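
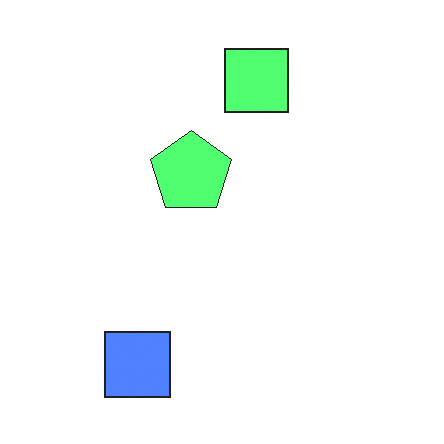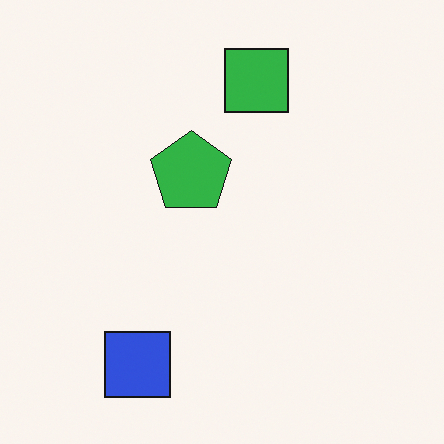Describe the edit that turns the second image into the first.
Brightened a lot.

Every pixel — background and shapes alike — is uniformly brightened.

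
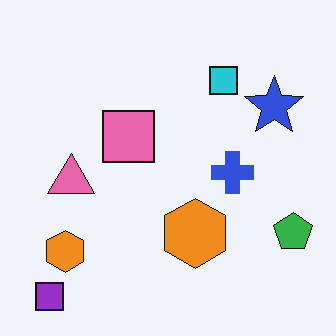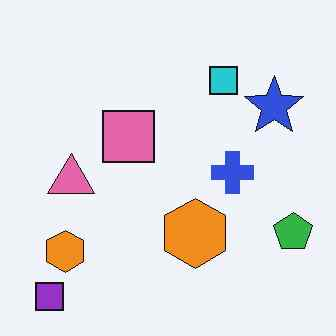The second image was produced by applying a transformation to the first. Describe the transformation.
This is the original image JPEG-compressed with visible artifacts.

Blocky 8×8 compression artifacts appear around shape edges and the flat background shows ringing — characteristic JPEG degradation.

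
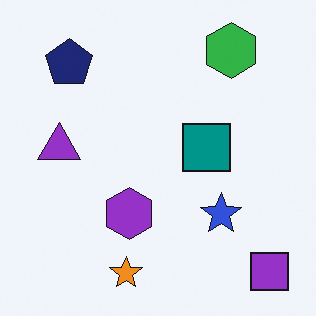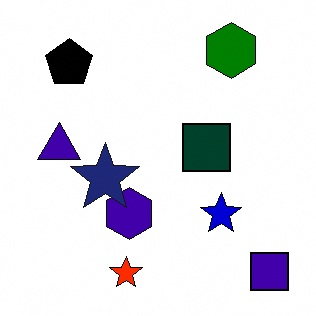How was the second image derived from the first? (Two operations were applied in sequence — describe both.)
The transformation is: given much higher contrast, then overlaid with an additional navy star.

Tones are pushed away from mid-grey across the whole image — a global contrast change. A navy star appears in the second image that is absent from the first.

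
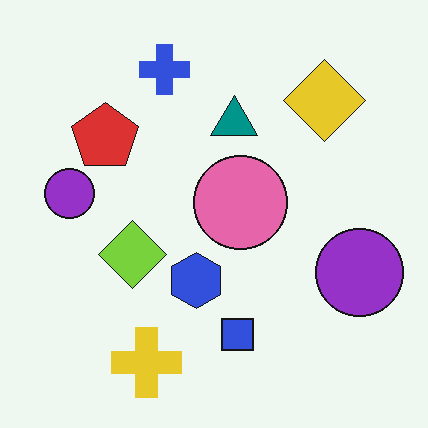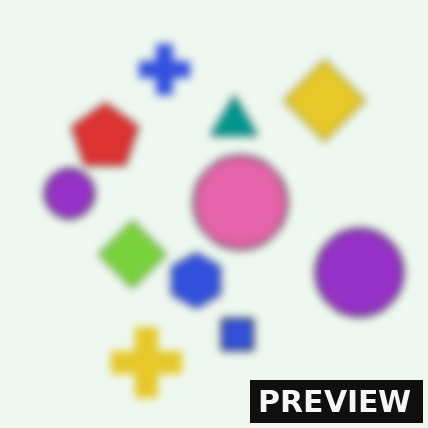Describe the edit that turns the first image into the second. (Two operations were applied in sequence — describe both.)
The image was noticeably gaussian-blurred, then watermarked with the text "PREVIEW" in the lower-right corner.

Shape edges and outlines are uniformly softened across the whole image. A dark label reading "PREVIEW" appears in the lower-right corner.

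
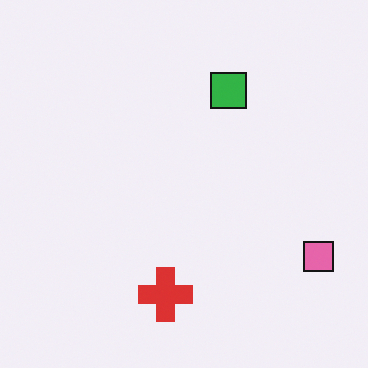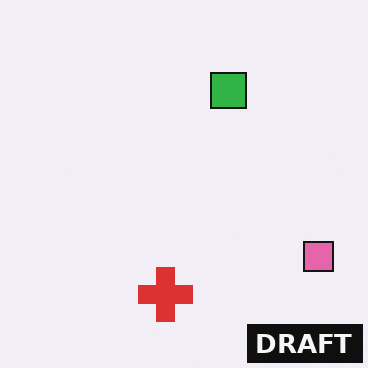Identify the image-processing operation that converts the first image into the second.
This is the original image watermarked with the text "DRAFT" in the lower-right corner.

A dark label reading "DRAFT" appears in the lower-right corner.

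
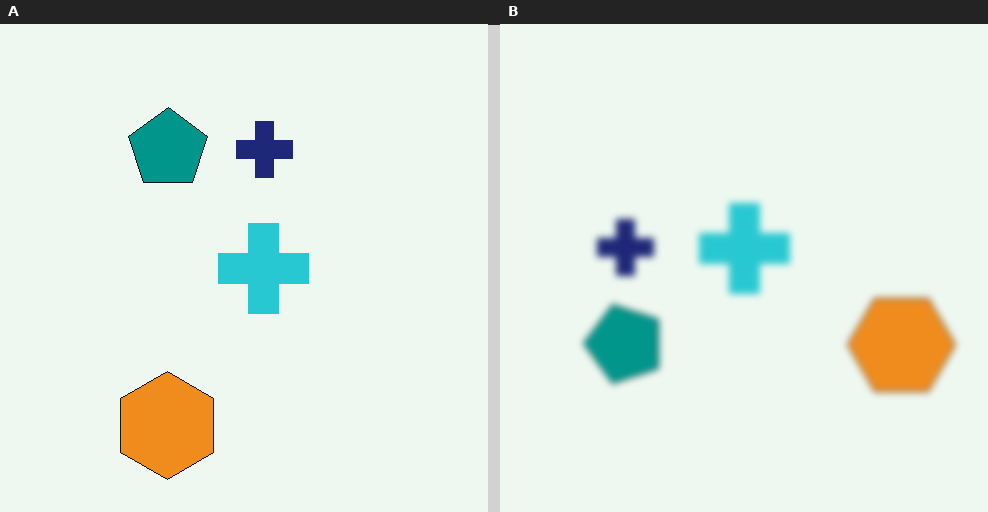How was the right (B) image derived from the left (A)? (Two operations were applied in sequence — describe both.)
Noticeably gaussian-blurred, then rotated 90° counter-clockwise.

Shape edges and outlines are uniformly softened across the whole image. The orange hexagon sits in the bottom of the left (A) image and the right of the right (B) — consistent with a whole-image 90° counter-clockwise rotation.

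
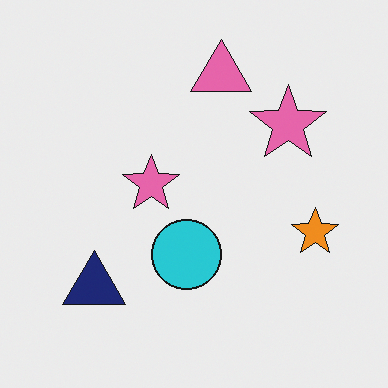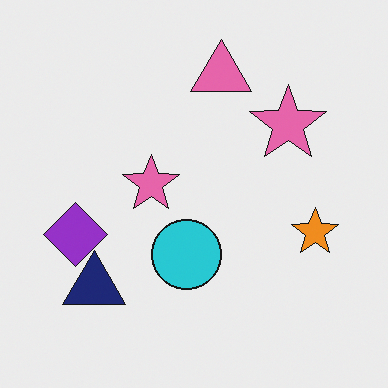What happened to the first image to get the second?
Overlaid with an additional purple diamond.

A purple diamond appears in the second image that is absent from the first.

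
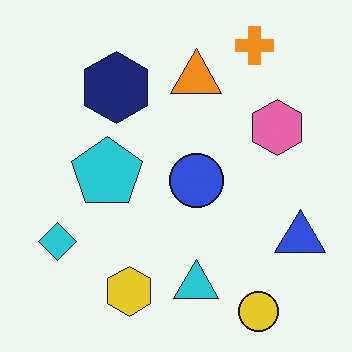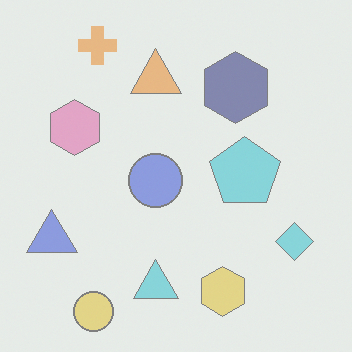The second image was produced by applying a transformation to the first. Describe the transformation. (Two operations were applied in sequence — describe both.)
It was washed out (contrast reduced), then flipped horizontally (left ↔ right).

Tones are pushed toward mid-grey across the whole image — a global contrast change. The blue triangle is in the bottom-right of the first image and the bottom-left of the second — shapes on opposite sides of the vertical midline have swapped in a mirror flip.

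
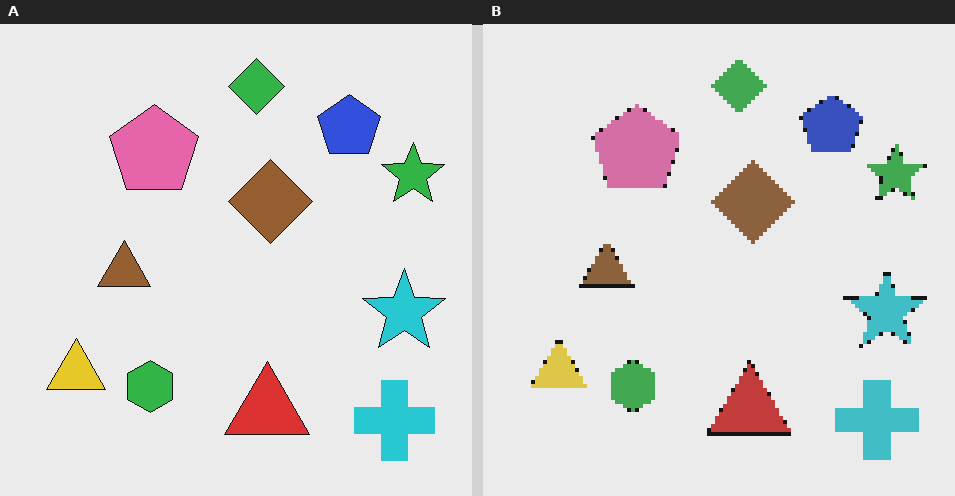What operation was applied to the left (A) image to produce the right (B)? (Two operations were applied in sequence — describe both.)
The transformation is: mildly pixelated, then slightly desaturated.

Shapes are reduced to large square blocks; fine edges and outlines are lost — a downscale-then-upscale (mosaic) effect. All colors are more muted and greyish — a global saturation change.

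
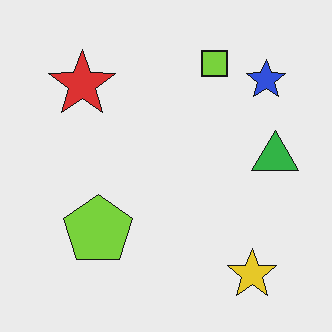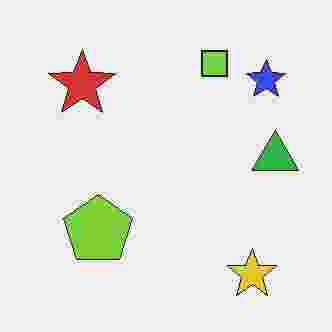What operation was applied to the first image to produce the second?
Heavily JPEG-compressed with obvious blocking artifacts.

Blocky 8×8 compression artifacts appear around shape edges and the flat background shows ringing — characteristic JPEG degradation.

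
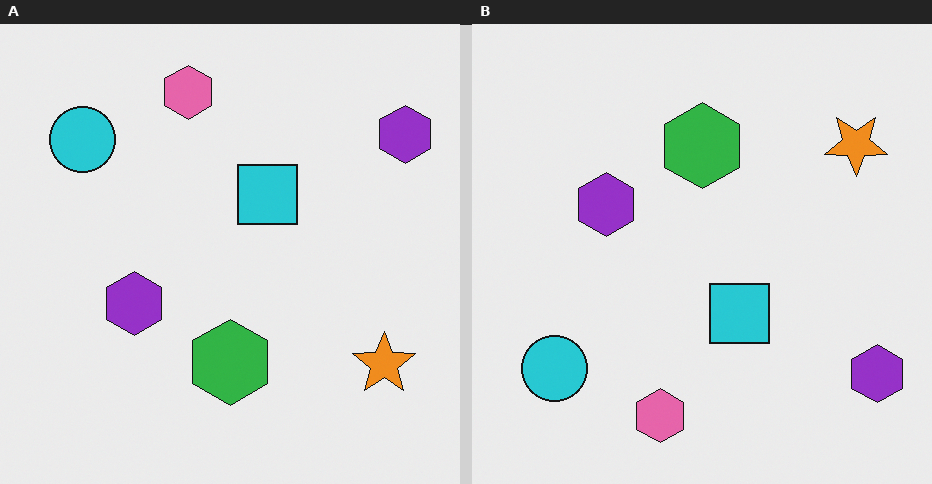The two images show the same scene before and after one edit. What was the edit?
It was flipped vertically (top ↔ bottom).

The pink hexagon is in the top of the left (A) image and the bottom of the right (B) — shapes on opposite sides of the horizontal midline have swapped in a mirror flip.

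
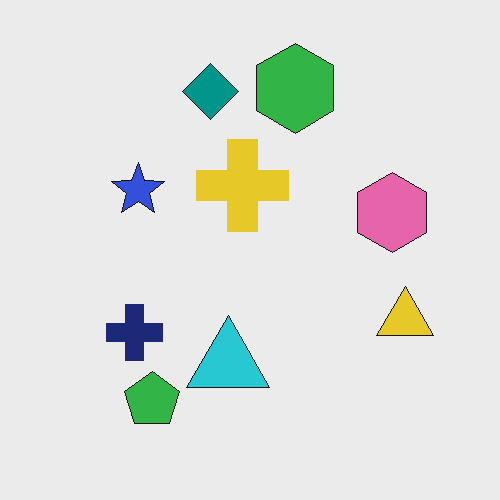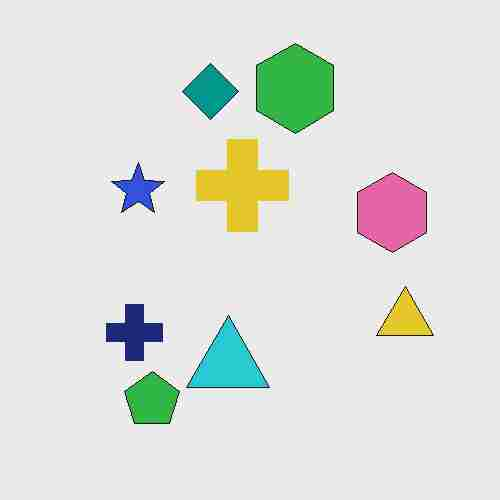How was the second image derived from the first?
This is the original image heavily JPEG-compressed with obvious blocking artifacts.

Blocky 8×8 compression artifacts appear around shape edges and the flat background shows ringing — characteristic JPEG degradation.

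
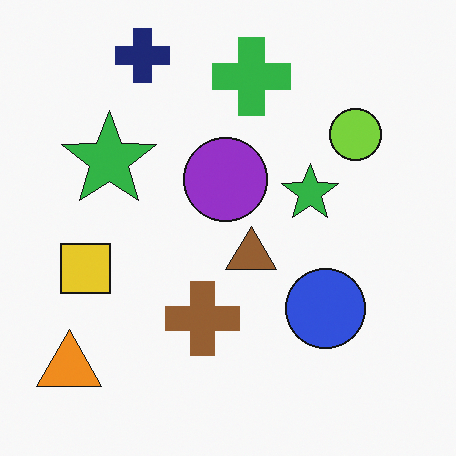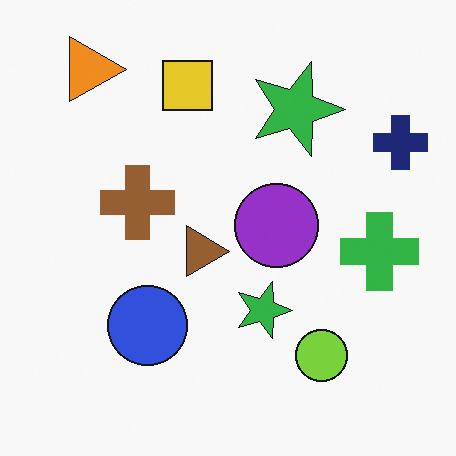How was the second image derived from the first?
The second image is the first rotated 90° clockwise.

The orange triangle sits in the bottom-left of the first image and the top-left of the second — consistent with a whole-image 90° clockwise rotation.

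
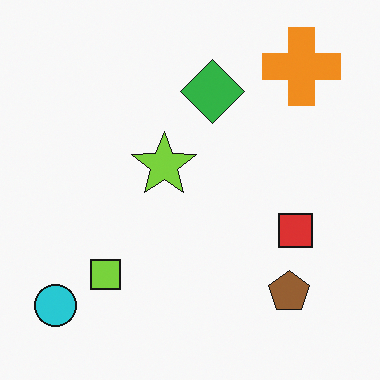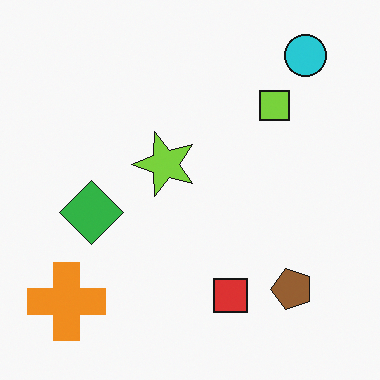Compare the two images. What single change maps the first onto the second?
The transformation is: transposed (reflected across the top-left ↔ bottom-right diagonal).

Shapes have swapped their row and column positions — what was in the top-right is now in the bottom-left — a diagonal reflection.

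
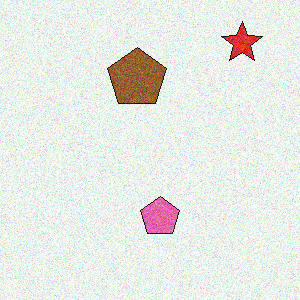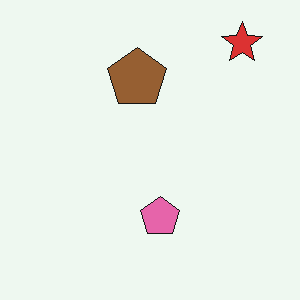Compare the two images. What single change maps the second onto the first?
The first image is the second degraded with visible gaussian noise.

Random speckle covers the whole image, including the flat background.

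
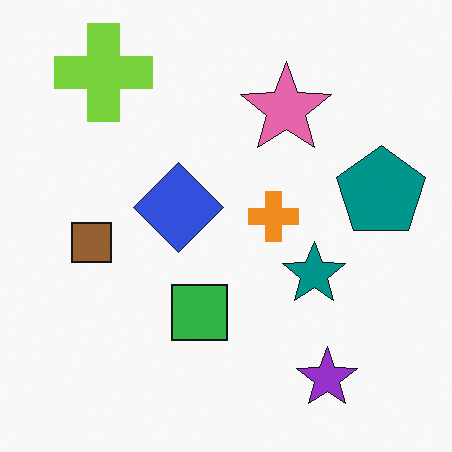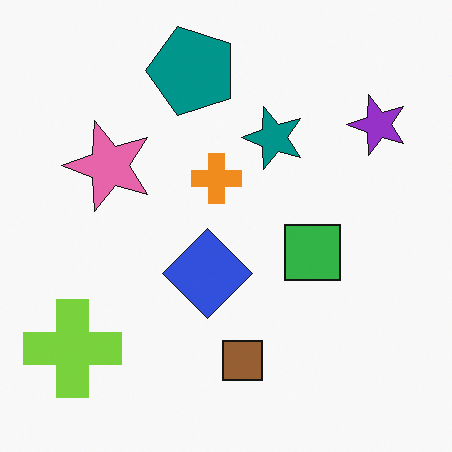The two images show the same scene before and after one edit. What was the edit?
The second image is the first rotated 90° counter-clockwise.

The lime cross sits in the top-left of the first image and the bottom-left of the second — consistent with a whole-image 90° counter-clockwise rotation.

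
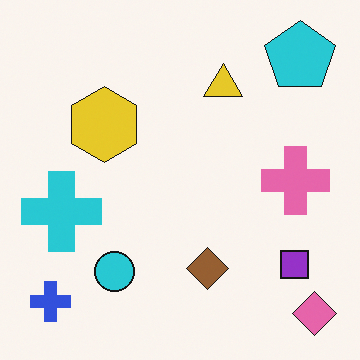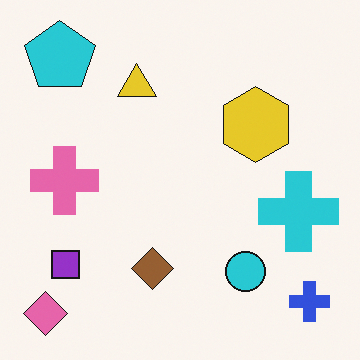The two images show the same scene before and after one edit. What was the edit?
Flipped horizontally (left ↔ right).

The pink diamond is in the bottom-right of the first image and the bottom-left of the second — shapes on opposite sides of the vertical midline have swapped in a mirror flip.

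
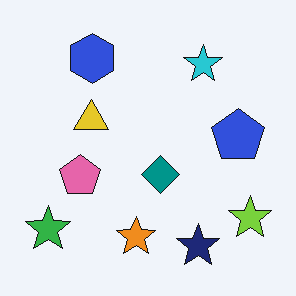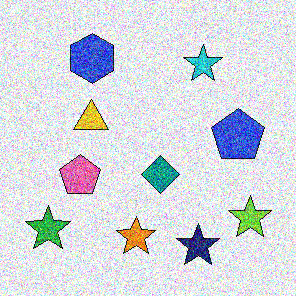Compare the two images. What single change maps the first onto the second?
This is the original image degraded with heavy additive noise.

Random speckle covers the whole image, including the flat background.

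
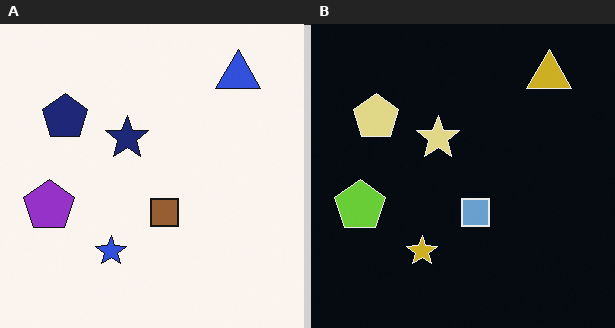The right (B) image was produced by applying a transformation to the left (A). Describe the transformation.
The transformation is: color-inverted (negative).

The light background has become dark and every shape's color is its complement — a photographic negative.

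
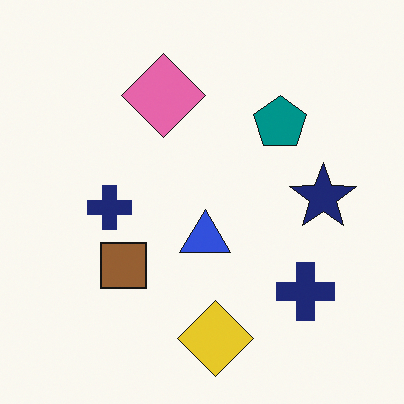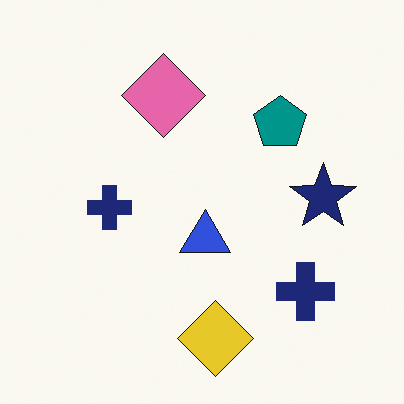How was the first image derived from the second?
Overlaid with an additional brown square.

A brown square appears in the first image that is absent from the second.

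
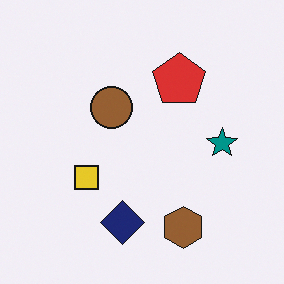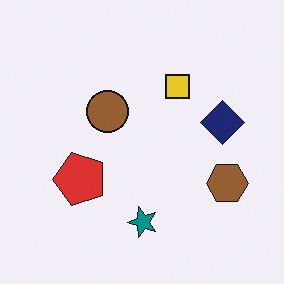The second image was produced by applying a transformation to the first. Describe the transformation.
This is the original image transposed (reflected across the top-left ↔ bottom-right diagonal).

Shapes have swapped their row and column positions — what was in the top-right is now in the bottom-left — a diagonal reflection.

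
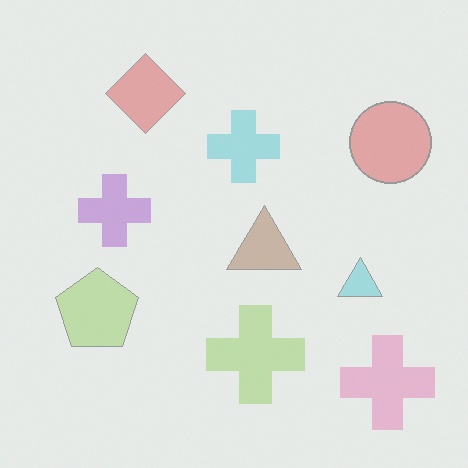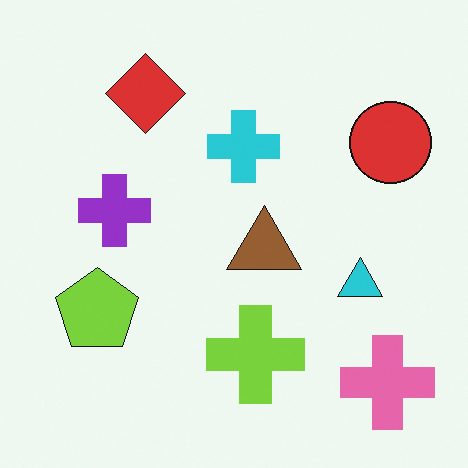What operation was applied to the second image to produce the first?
It was given much lower contrast.

Tones are pushed toward mid-grey across the whole image — a global contrast change.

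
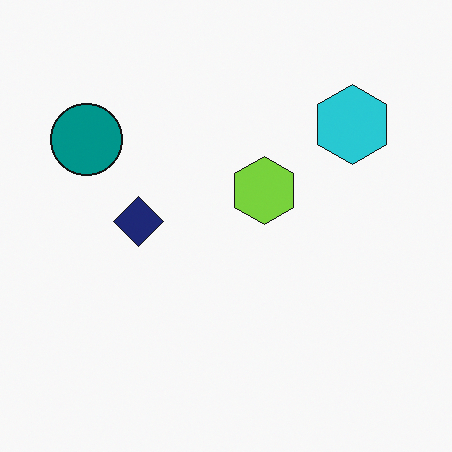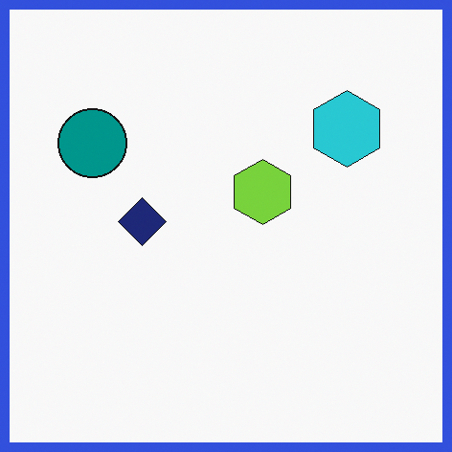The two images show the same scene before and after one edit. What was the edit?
The transformation is: framed with a blue border.

A solid blue frame runs around the edge of the second image, with the content slightly shrunk inside it.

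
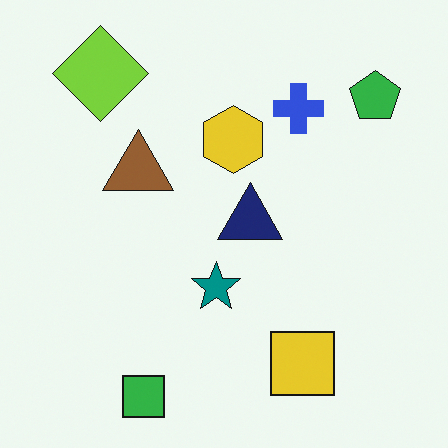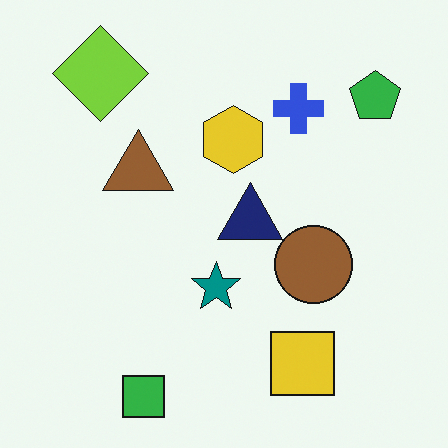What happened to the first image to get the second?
It was overlaid with an additional brown circle.

A brown circle appears in the second image that is absent from the first.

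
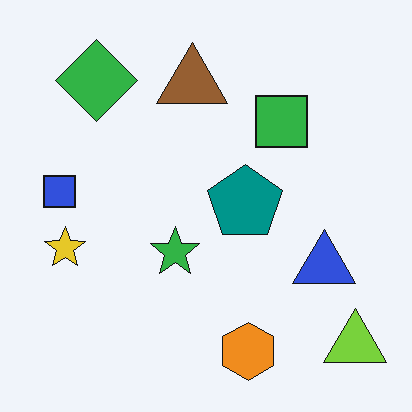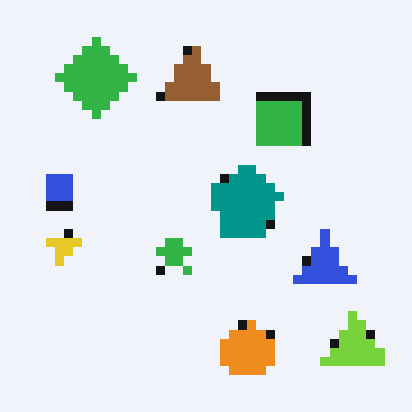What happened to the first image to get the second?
The second image is the first coarsely pixelated.

Shapes are reduced to large square blocks; fine edges and outlines are lost — a downscale-then-upscale (mosaic) effect.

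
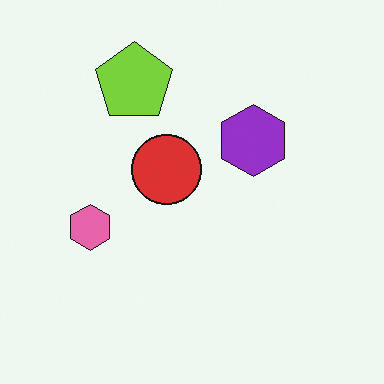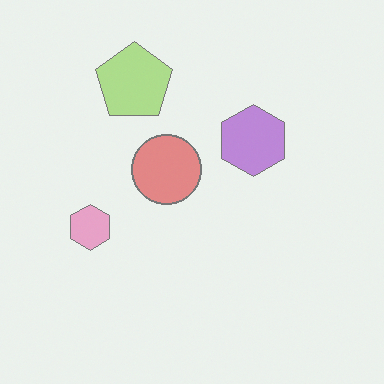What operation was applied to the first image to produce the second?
It was washed out (contrast reduced).

Tones are pushed toward mid-grey across the whole image — a global contrast change.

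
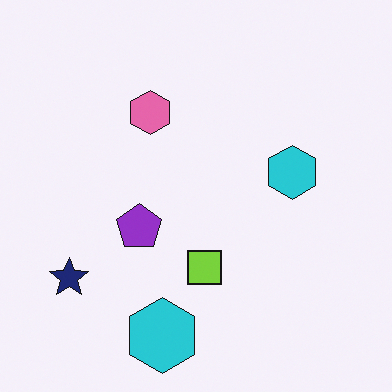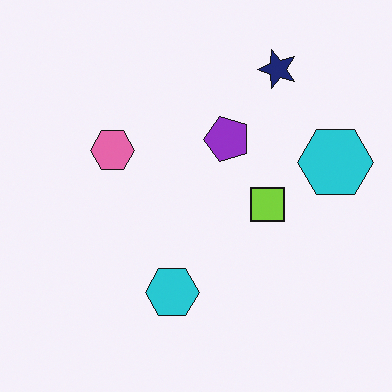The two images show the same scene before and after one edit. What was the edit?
It was transposed (reflected across the top-left ↔ bottom-right diagonal).

Shapes have swapped their row and column positions — what was in the top-right is now in the bottom-left — a diagonal reflection.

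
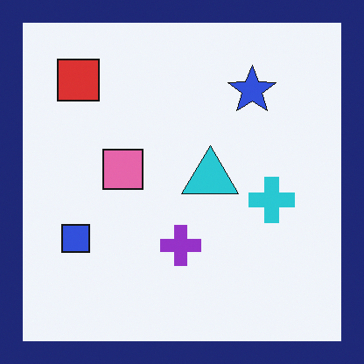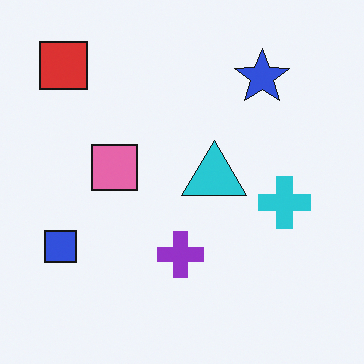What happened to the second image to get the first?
The image was framed with a navy border.

A solid navy frame runs around the edge of the first image, with the content slightly shrunk inside it.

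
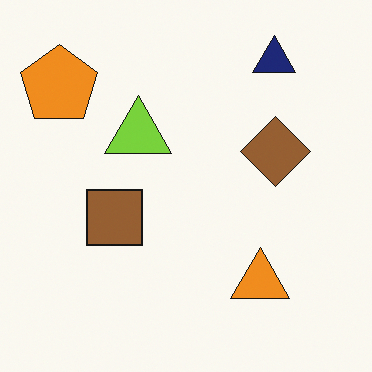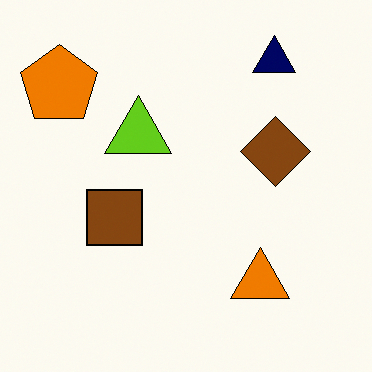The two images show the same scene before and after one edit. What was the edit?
The image was given slightly increased contrast.

Tones are pushed away from mid-grey across the whole image — a global contrast change.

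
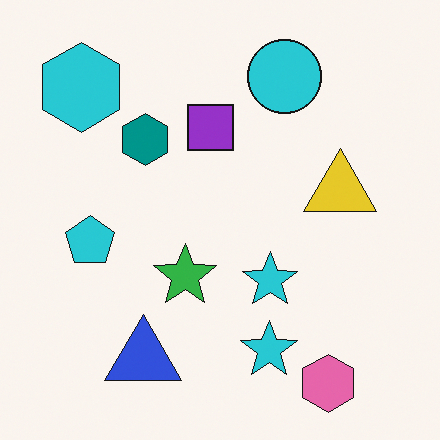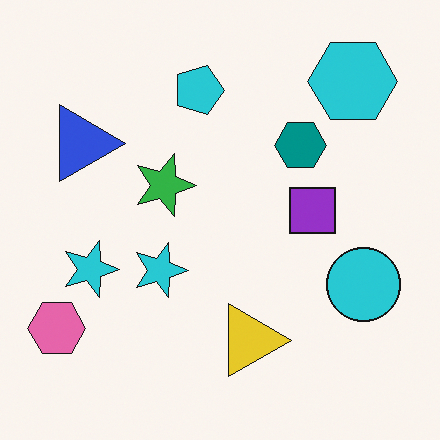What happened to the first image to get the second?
This is the original image rotated 90° clockwise.

The pink hexagon sits in the bottom-right of the first image and the bottom-left of the second — consistent with a whole-image 90° clockwise rotation.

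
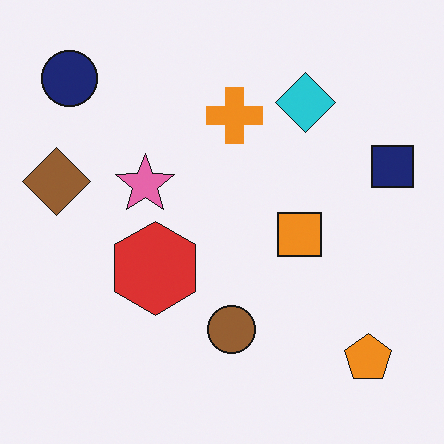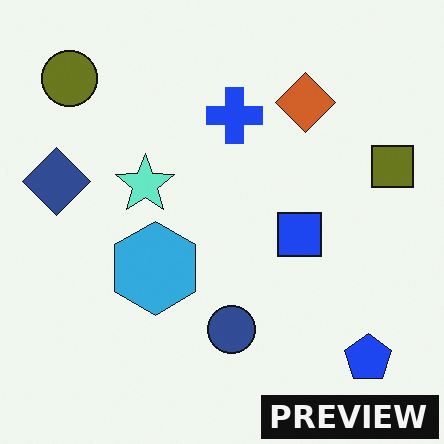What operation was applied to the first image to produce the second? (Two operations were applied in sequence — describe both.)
Hue-shifted through roughly half the color wheel, then watermarked with the text "PREVIEW" in the lower-right corner.

Every shape's color has rotated by the same amount around the hue wheel — a uniform hue shift. A dark label reading "PREVIEW" appears in the lower-right corner.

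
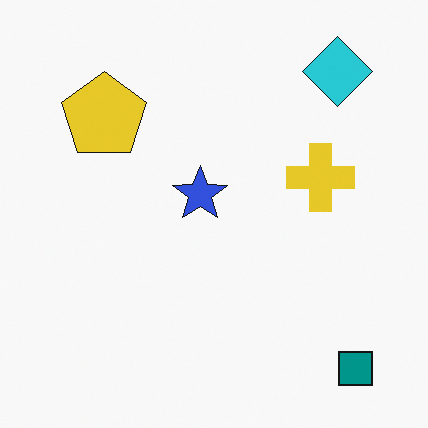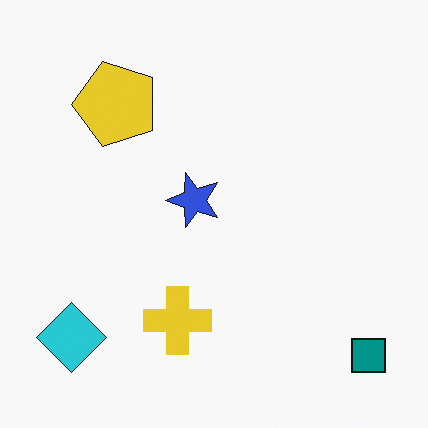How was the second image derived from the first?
This is the original image transposed (reflected across the top-left ↔ bottom-right diagonal).

Shapes have swapped their row and column positions — what was in the top-right is now in the bottom-left — a diagonal reflection.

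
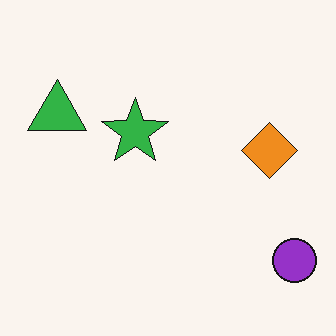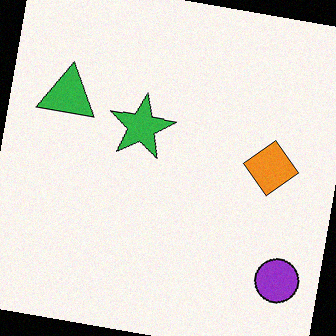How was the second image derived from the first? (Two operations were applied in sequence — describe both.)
It was rotated clockwise by a slight angle, then degraded with subtle gaussian noise.

Every shape is tilted by the same angle and the image corners show triangular fill wedges — a whole-image rotation by a non-right angle. Random speckle covers the whole image, including the flat background.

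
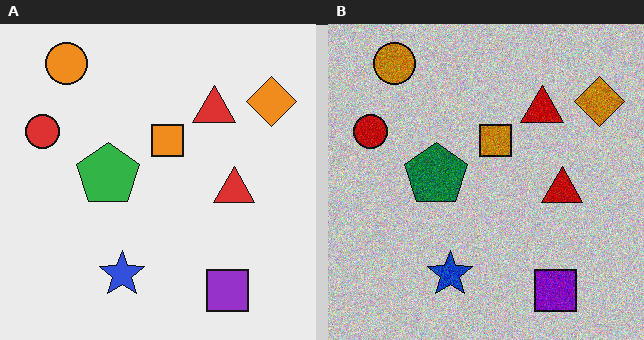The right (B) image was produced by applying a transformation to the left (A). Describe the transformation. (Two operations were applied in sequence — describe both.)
It was aggressively posterized, then degraded with visible gaussian noise.

Each flat color has snapped to a coarser quantized level — most visibly, the near-white background has dropped to a flat grey. Random speckle covers the whole image, including the flat background.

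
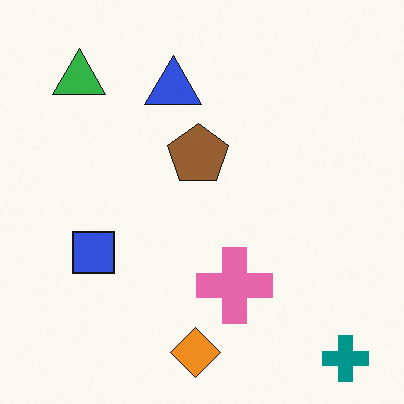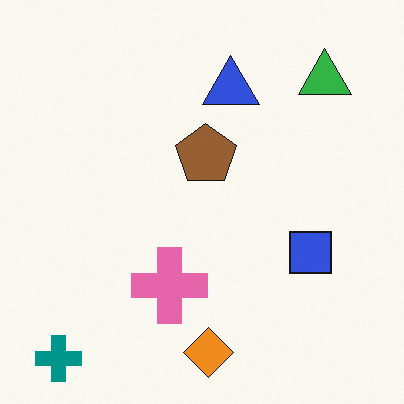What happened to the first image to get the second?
This is the original image flipped horizontally (left ↔ right).

The teal cross is in the bottom-right of the first image and the bottom-left of the second — shapes on opposite sides of the vertical midline have swapped in a mirror flip.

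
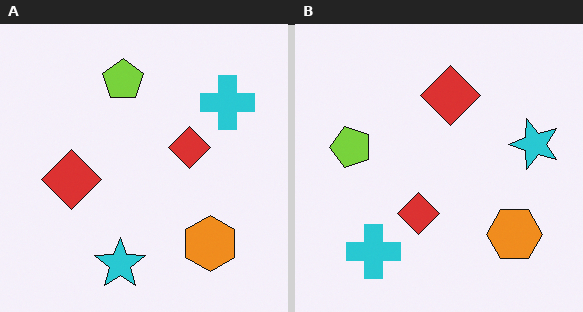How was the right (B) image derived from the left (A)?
The transformation is: transposed (reflected across the top-left ↔ bottom-right diagonal).

Shapes have swapped their row and column positions — what was in the top-right is now in the bottom-left — a diagonal reflection.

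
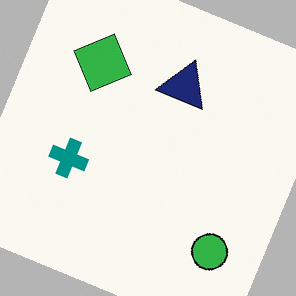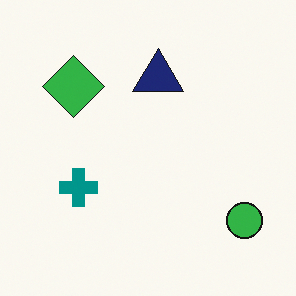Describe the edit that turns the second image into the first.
The transformation is: rotated clockwise by a moderate amount.

Every shape is tilted by the same angle and the image corners show triangular fill wedges — a whole-image rotation by a non-right angle.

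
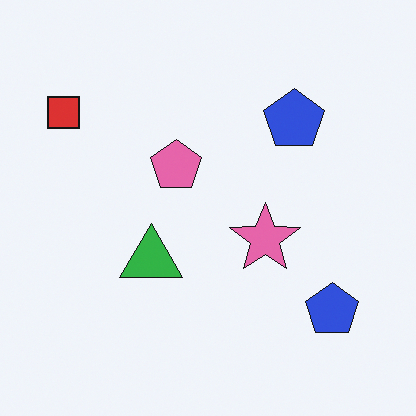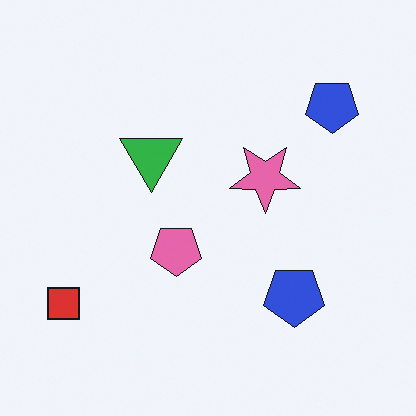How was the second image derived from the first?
This is the original image flipped vertically (top ↔ bottom).

The red square is in the top-left of the first image and the bottom-left of the second — shapes on opposite sides of the horizontal midline have swapped in a mirror flip.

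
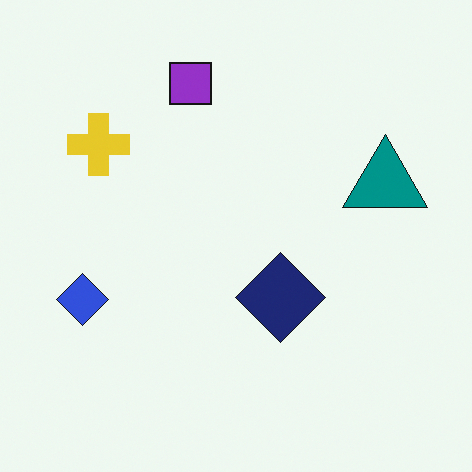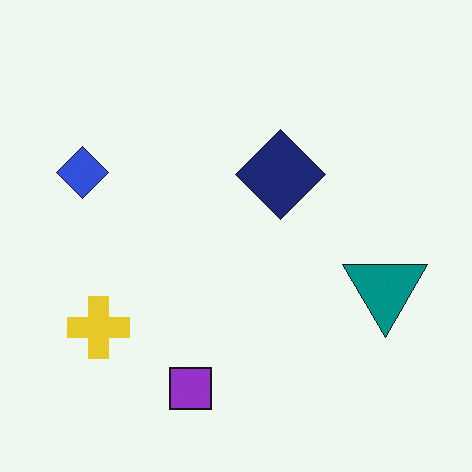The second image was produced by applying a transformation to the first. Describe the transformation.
The transformation is: flipped vertically (top ↔ bottom).

The purple square is in the top of the first image and the bottom of the second — shapes on opposite sides of the horizontal midline have swapped in a mirror flip.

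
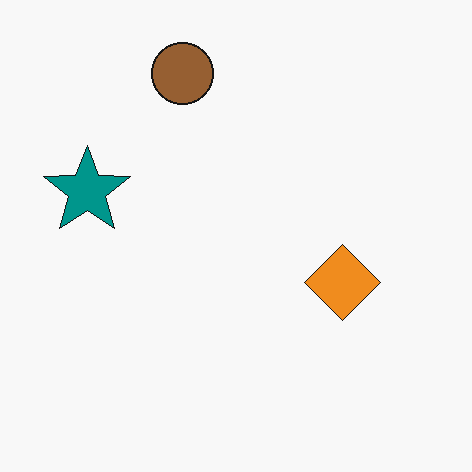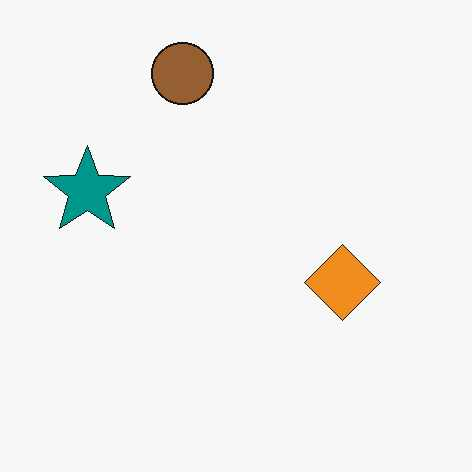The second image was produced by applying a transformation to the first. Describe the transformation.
This is the original image given moderate JPEG compression.

Blocky 8×8 compression artifacts appear around shape edges and the flat background shows ringing — characteristic JPEG degradation.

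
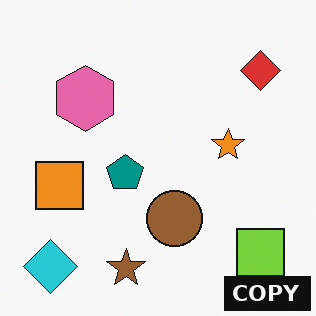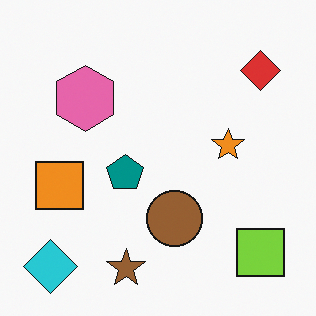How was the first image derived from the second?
The image was watermarked with the text "COPY" in the lower-right corner.

A dark label reading "COPY" appears in the lower-right corner.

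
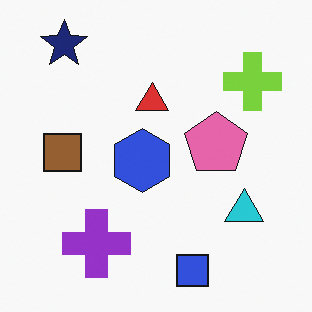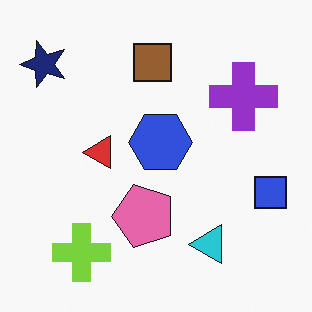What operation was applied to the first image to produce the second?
It was transposed (reflected across the top-left ↔ bottom-right diagonal).

Shapes have swapped their row and column positions — what was in the top-right is now in the bottom-left — a diagonal reflection.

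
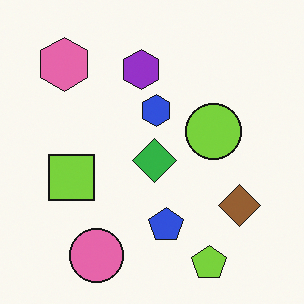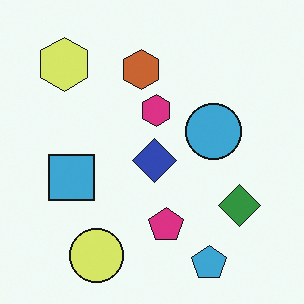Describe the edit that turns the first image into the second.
This is the original image hue-shifted noticeably.

Every shape's color has rotated by the same amount around the hue wheel — a uniform hue shift.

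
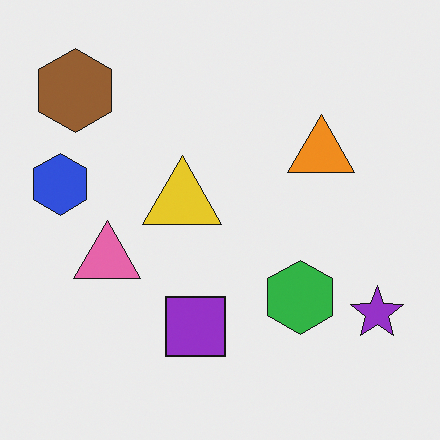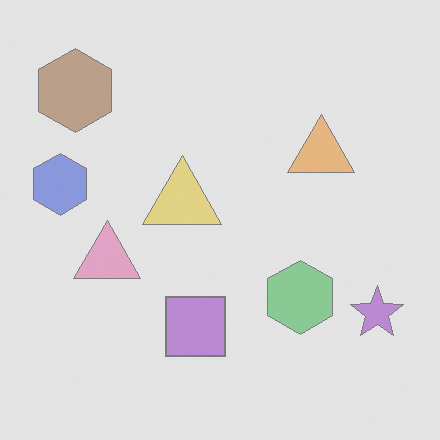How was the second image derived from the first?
This is the original image given much lower contrast.

Tones are pushed toward mid-grey across the whole image — a global contrast change.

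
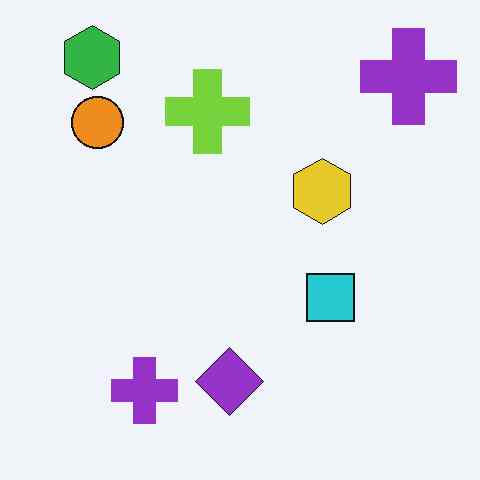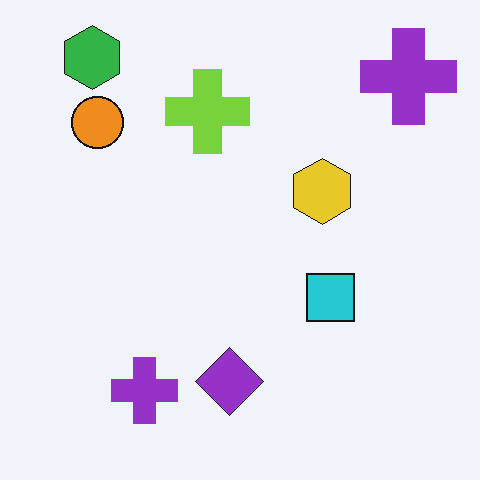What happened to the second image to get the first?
The image was JPEG-compressed with visible artifacts.

Blocky 8×8 compression artifacts appear around shape edges and the flat background shows ringing — characteristic JPEG degradation.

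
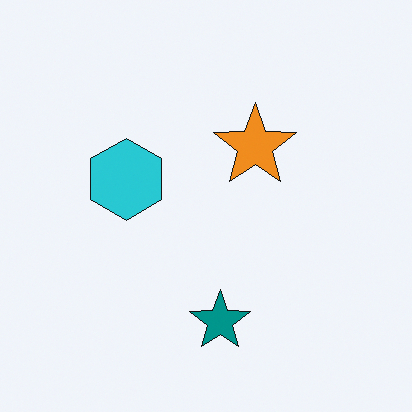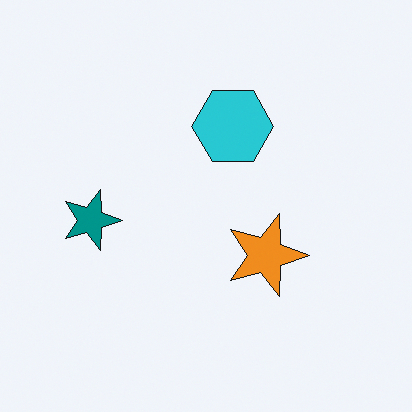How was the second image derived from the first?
This is the original image rotated 90° clockwise.

The teal star sits in the bottom of the first image and the left of the second — consistent with a whole-image 90° clockwise rotation.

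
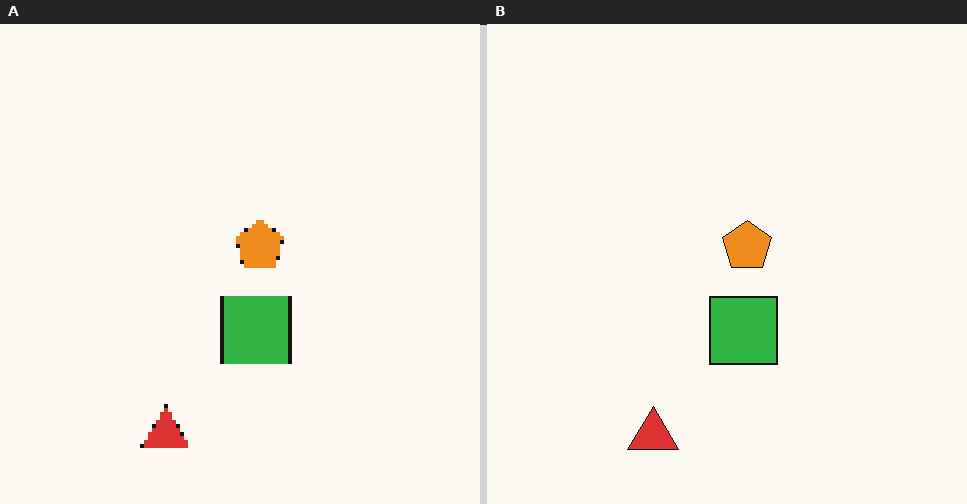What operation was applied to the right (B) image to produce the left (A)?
The transformation is: mildly pixelated.

Shapes are reduced to large square blocks; fine edges and outlines are lost — a downscale-then-upscale (mosaic) effect.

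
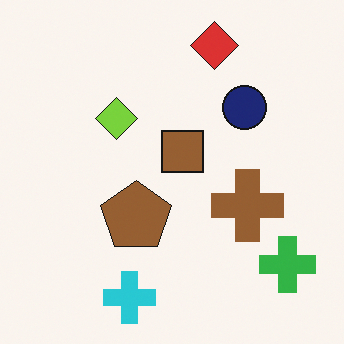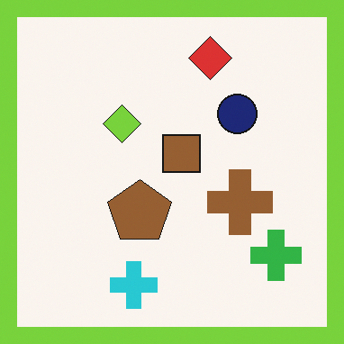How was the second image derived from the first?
It was framed with a lime border.

A solid lime frame runs around the edge of the second image, with the content slightly shrunk inside it.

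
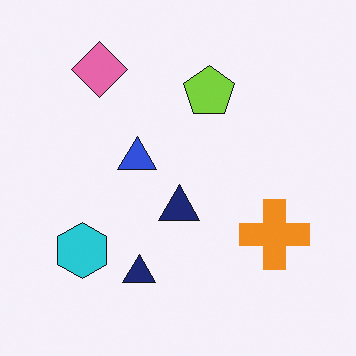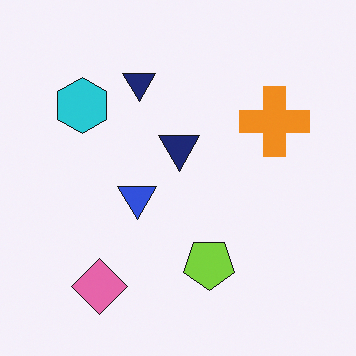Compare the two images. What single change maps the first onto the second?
The second image is the first flipped vertically (top ↔ bottom).

The pink diamond is in the top-left of the first image and the bottom-left of the second — shapes on opposite sides of the horizontal midline have swapped in a mirror flip.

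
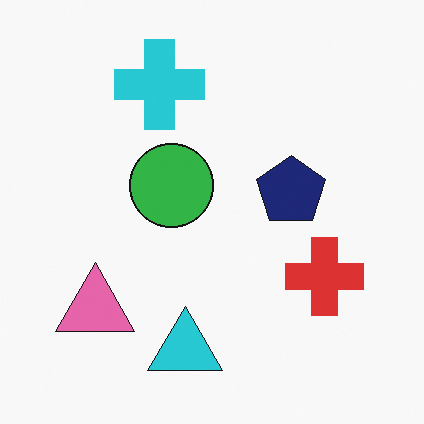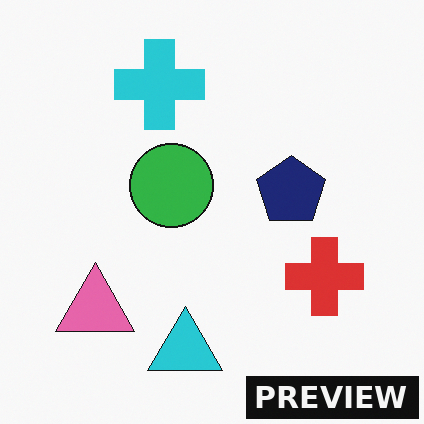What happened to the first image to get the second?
Watermarked with the text "PREVIEW" in the lower-right corner.

A dark label reading "PREVIEW" appears in the lower-right corner.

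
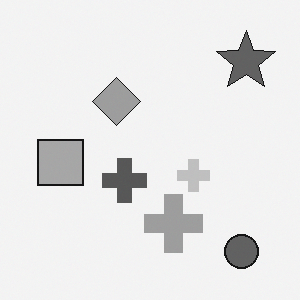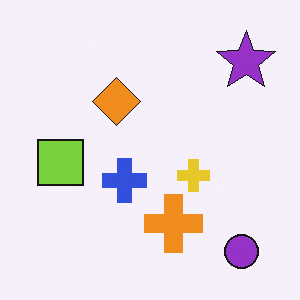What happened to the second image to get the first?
The transformation is: converted to grayscale.

All color is removed — every shape is now a shade of grey.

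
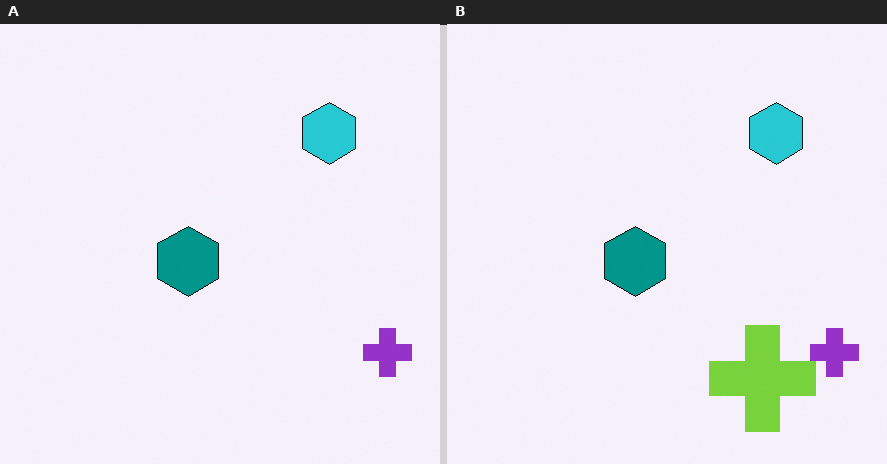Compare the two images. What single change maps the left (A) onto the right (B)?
It was overlaid with an additional lime cross.

A lime cross appears in the right (B) image that is absent from the left (A).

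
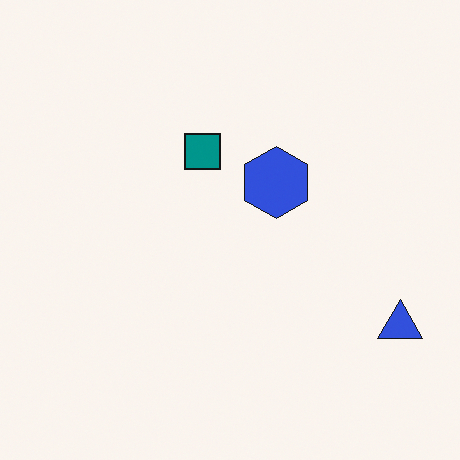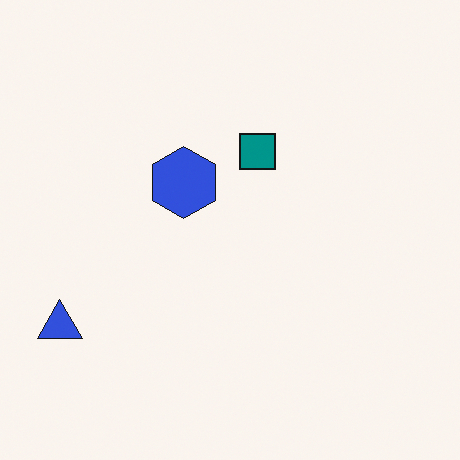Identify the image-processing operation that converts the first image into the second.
It was flipped horizontally (left ↔ right).

The blue triangle is in the bottom-right of the first image and the bottom-left of the second — shapes on opposite sides of the vertical midline have swapped in a mirror flip.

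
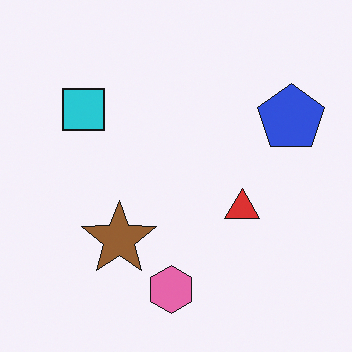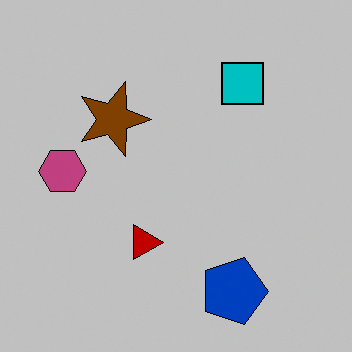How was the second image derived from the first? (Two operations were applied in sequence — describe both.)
This is the original image rotated 90° clockwise, then heavily posterized to just a handful of flat colors.

The blue pentagon sits in the right of the first image and the bottom of the second — consistent with a whole-image 90° clockwise rotation. Each flat color has snapped to a coarser quantized level — most visibly, the near-white background has dropped to a flat grey.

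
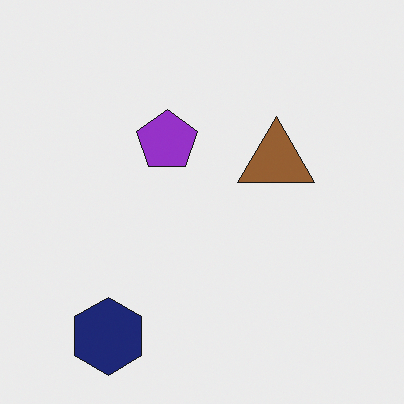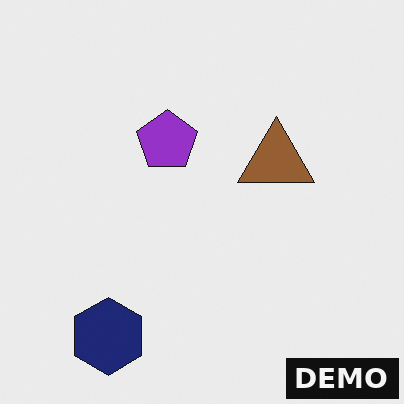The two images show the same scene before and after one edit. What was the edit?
It was watermarked with the text "DEMO" in the lower-right corner.

A dark label reading "DEMO" appears in the lower-right corner.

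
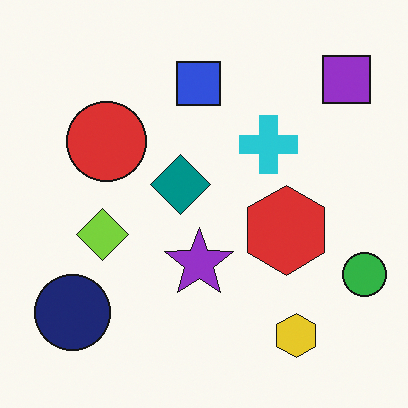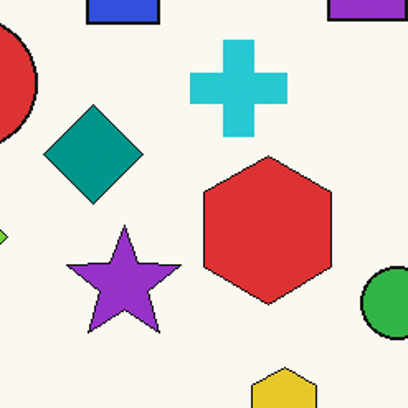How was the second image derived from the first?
It was cropped to a noticeably smaller region and rescaled.

The visible shapes are larger and the field of view is narrower; shapes near the original edges may be partly or wholly outside the frame — a crop-and-rescale.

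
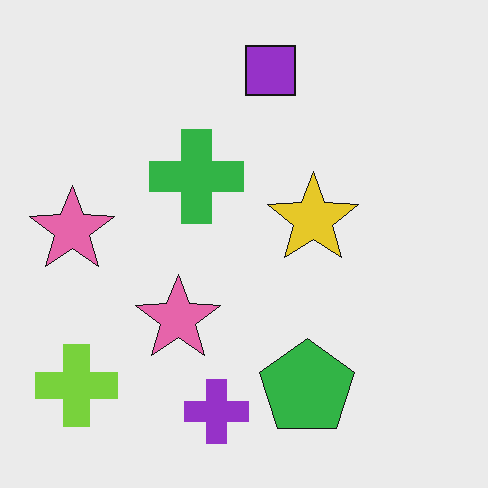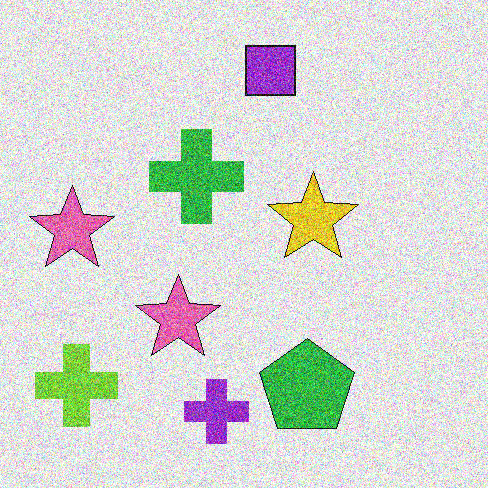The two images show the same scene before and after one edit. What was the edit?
It was degraded with a thick layer of grain.

Random speckle covers the whole image, including the flat background.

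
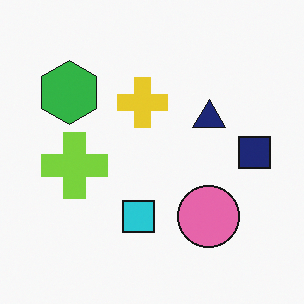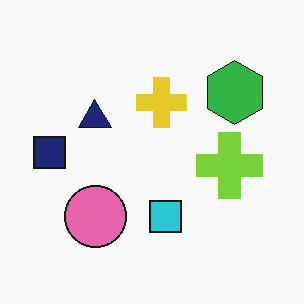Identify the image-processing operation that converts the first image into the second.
This is the original image flipped horizontally (left ↔ right).

The navy square is in the right of the first image and the left of the second — shapes on opposite sides of the vertical midline have swapped in a mirror flip.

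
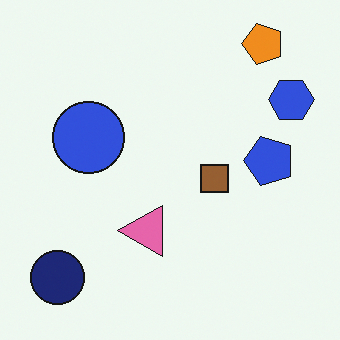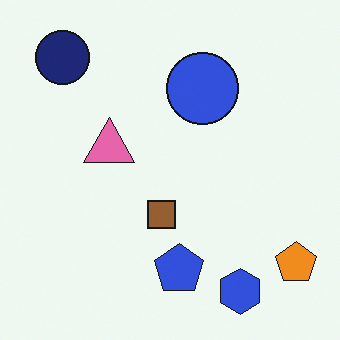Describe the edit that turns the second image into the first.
This is the original image rotated 90° counter-clockwise.

The orange pentagon sits in the bottom-right of the second image and the top-right of the first — consistent with a whole-image 90° counter-clockwise rotation.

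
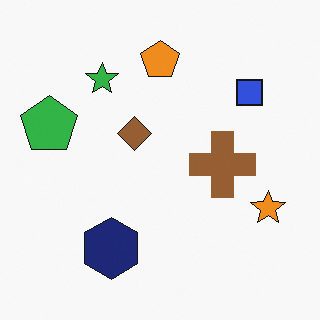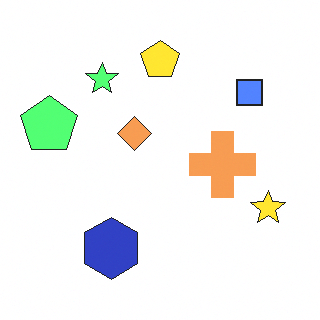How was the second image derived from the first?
This is the original image substantially brightened.

Every pixel — background and shapes alike — is uniformly brightened.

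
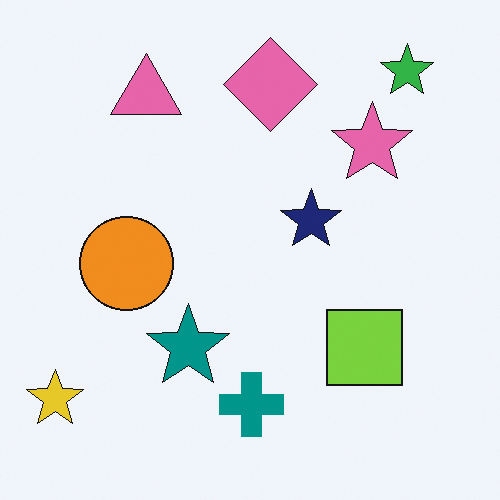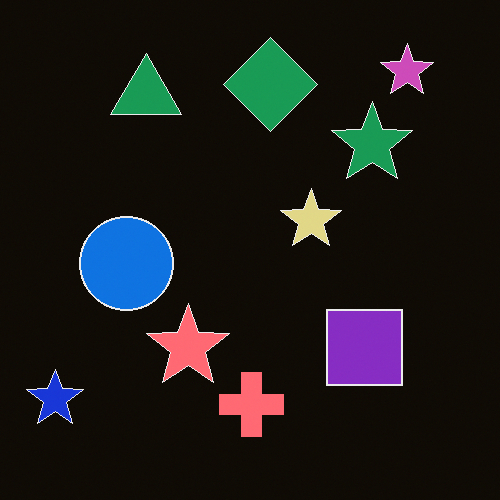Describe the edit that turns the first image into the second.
Color-inverted (negative).

The light background has become dark and every shape's color is its complement — a photographic negative.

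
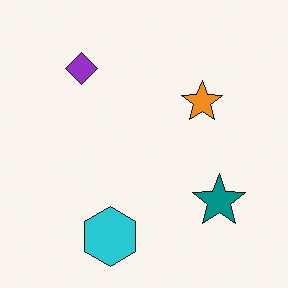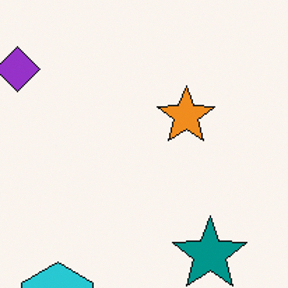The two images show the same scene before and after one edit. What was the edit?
The transformation is: cropped slightly and scaled back up.

The visible shapes are larger and the field of view is narrower; shapes near the original edges may be partly or wholly outside the frame — a crop-and-rescale.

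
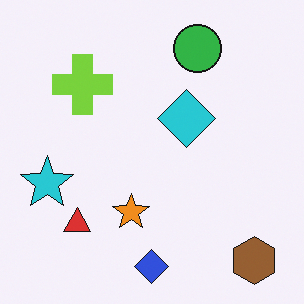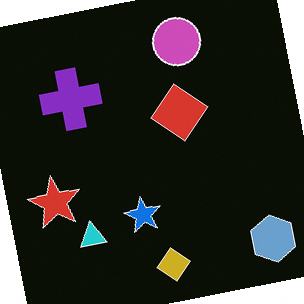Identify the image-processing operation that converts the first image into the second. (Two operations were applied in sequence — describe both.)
Rotated counter-clockwise by a few degrees, then color-inverted (negative).

Every shape is tilted by the same angle and the image corners show triangular fill wedges — a whole-image rotation by a non-right angle. The light background has become dark and every shape's color is its complement — a photographic negative.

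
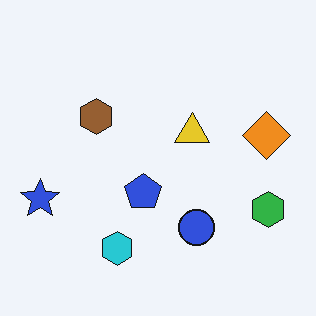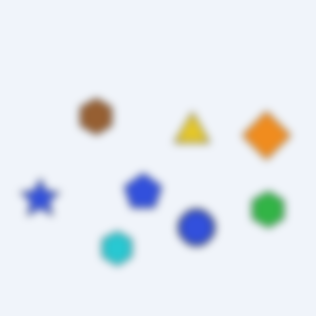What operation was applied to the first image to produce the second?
The second image is the first noticeably gaussian-blurred.

Shape edges and outlines are uniformly softened across the whole image.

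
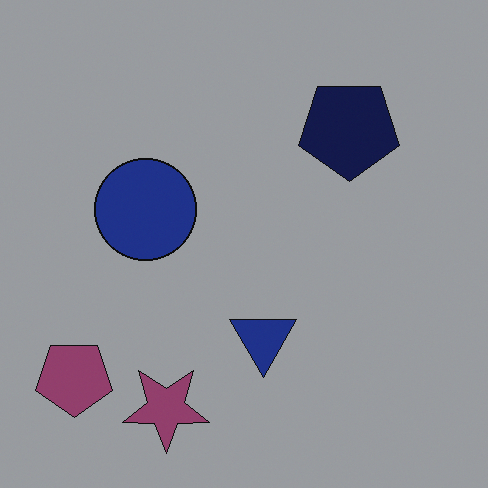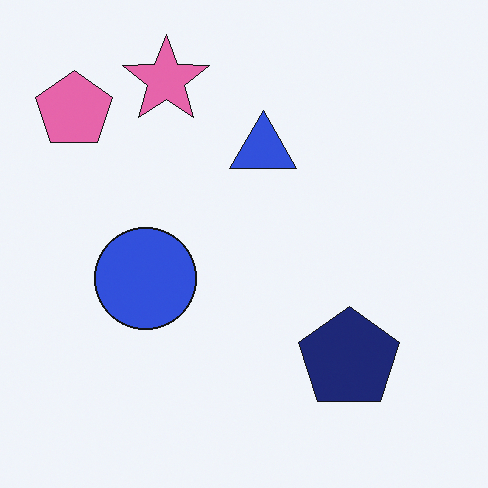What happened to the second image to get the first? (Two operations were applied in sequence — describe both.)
The transformation is: flipped vertically (top ↔ bottom), then darkened a lot.

The pink star is in the top of the second image and the bottom of the first — shapes on opposite sides of the horizontal midline have swapped in a mirror flip. Every pixel — background and shapes alike — is uniformly darkened.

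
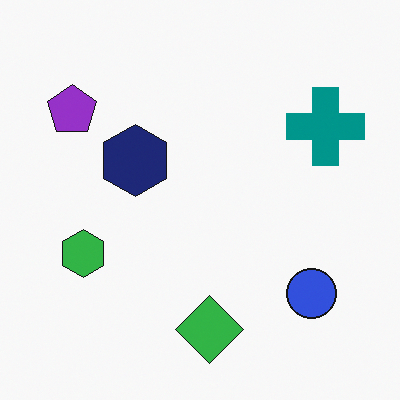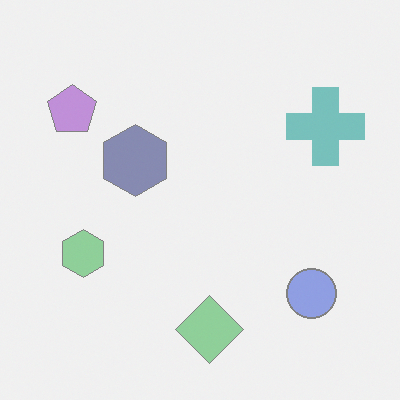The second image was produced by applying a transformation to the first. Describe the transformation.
It was given much lower contrast.

Tones are pushed toward mid-grey across the whole image — a global contrast change.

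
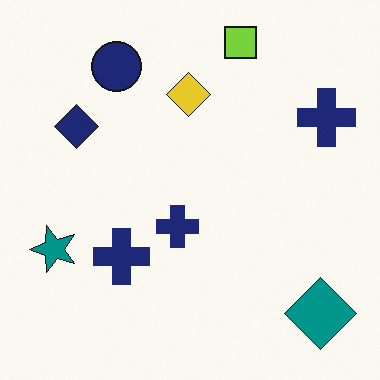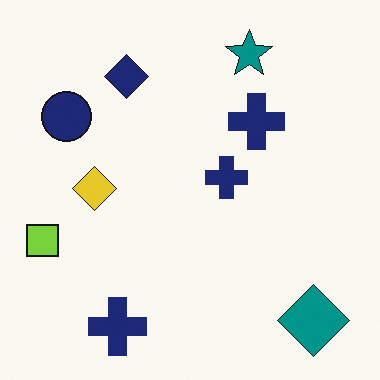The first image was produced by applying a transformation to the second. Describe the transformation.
Transposed (reflected across the top-left ↔ bottom-right diagonal).

Shapes have swapped their row and column positions — what was in the top-right is now in the bottom-left — a diagonal reflection.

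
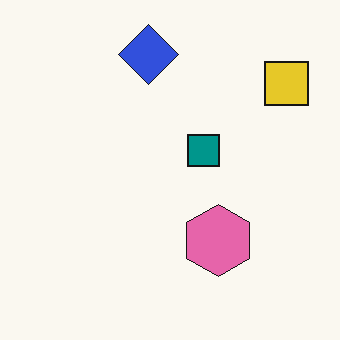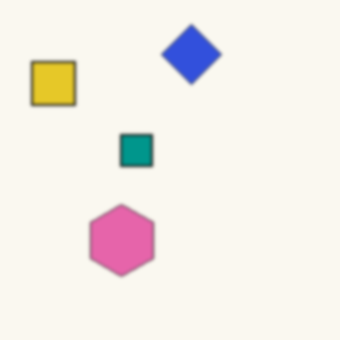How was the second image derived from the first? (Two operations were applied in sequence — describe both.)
The second image is the first flipped horizontally (left ↔ right), then lightly blurred.

The yellow square is in the top-right of the first image and the top-left of the second — shapes on opposite sides of the vertical midline have swapped in a mirror flip. Shape edges and outlines are uniformly softened across the whole image.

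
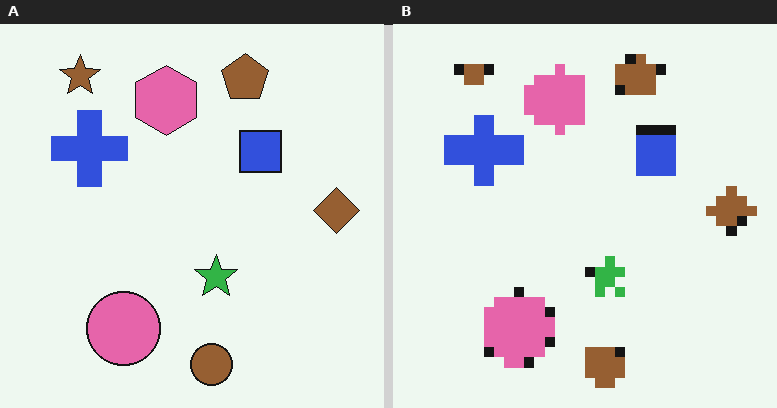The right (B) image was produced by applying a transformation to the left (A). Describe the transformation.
This is the original image heavily pixelated into large blocks.

Shapes are reduced to large square blocks; fine edges and outlines are lost — a downscale-then-upscale (mosaic) effect.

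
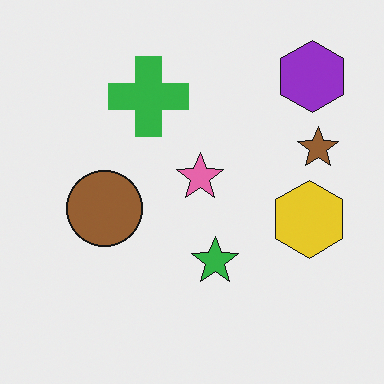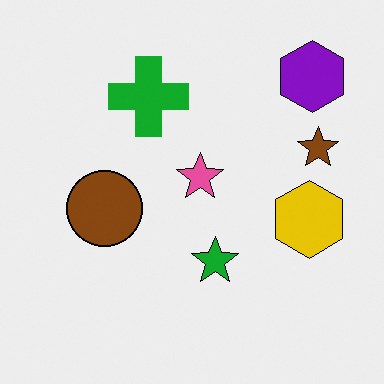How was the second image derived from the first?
This is the original image given slightly increased contrast.

Tones are pushed away from mid-grey across the whole image — a global contrast change.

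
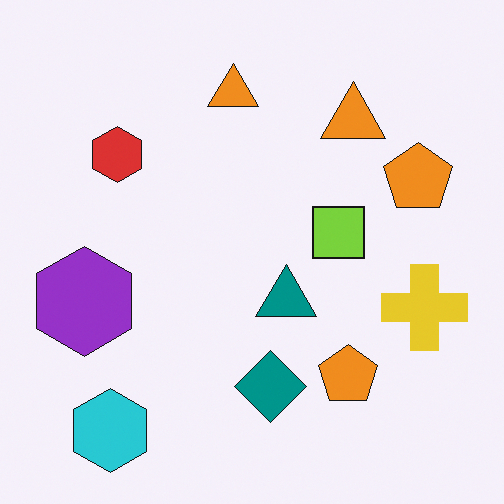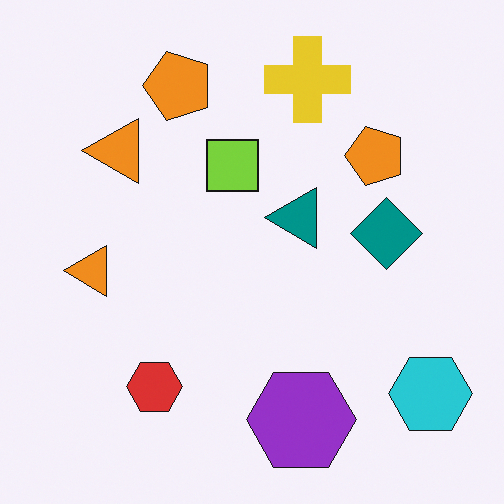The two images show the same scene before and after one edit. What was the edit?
It was rotated 90° counter-clockwise.

The cyan hexagon sits in the bottom-left of the first image and the bottom-right of the second — consistent with a whole-image 90° counter-clockwise rotation.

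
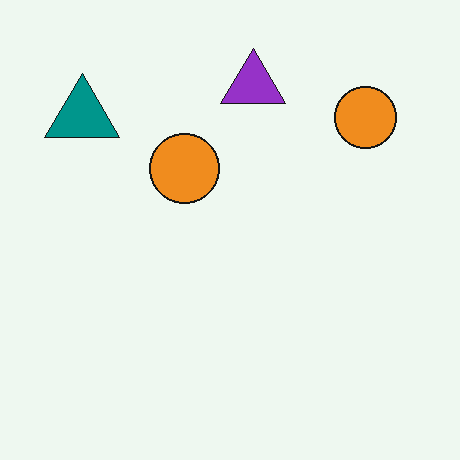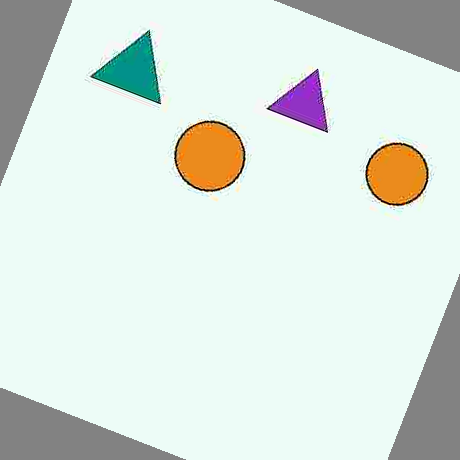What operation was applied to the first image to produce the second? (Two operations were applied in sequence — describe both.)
Heavily JPEG-compressed with obvious blocking artifacts, then rotated clockwise by a clearly visible amount.

Blocky 8×8 compression artifacts appear around shape edges and the flat background shows ringing — characteristic JPEG degradation. Every shape is tilted by the same angle and the image corners show triangular fill wedges — a whole-image rotation by a non-right angle.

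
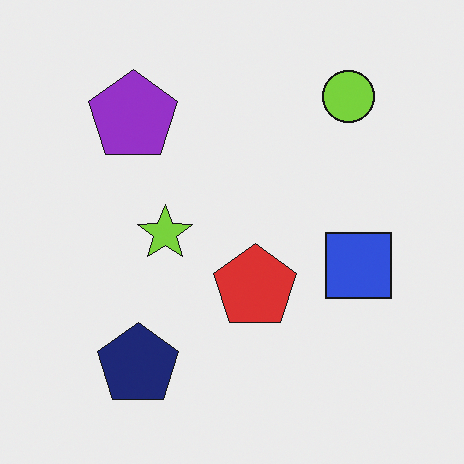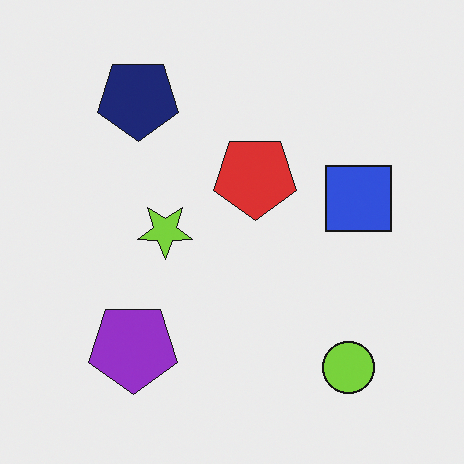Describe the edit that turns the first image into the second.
The image was flipped vertically (top ↔ bottom).

The lime circle is in the top-right of the first image and the bottom-right of the second — shapes on opposite sides of the horizontal midline have swapped in a mirror flip.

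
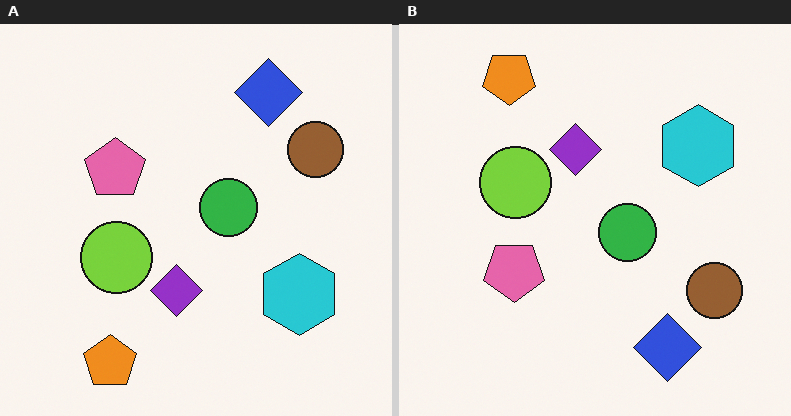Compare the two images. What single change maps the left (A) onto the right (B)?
It was flipped vertically (top ↔ bottom).

The orange pentagon is in the bottom-left of the left (A) image and the top-left of the right (B) — shapes on opposite sides of the horizontal midline have swapped in a mirror flip.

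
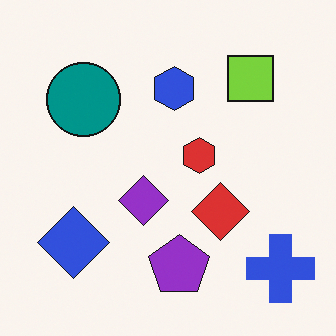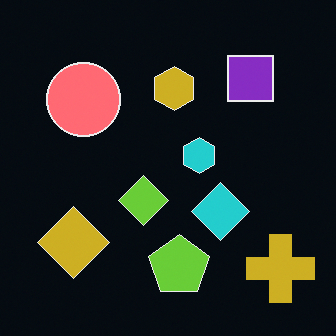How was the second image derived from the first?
The transformation is: color-inverted (negative).

The light background has become dark and every shape's color is its complement — a photographic negative.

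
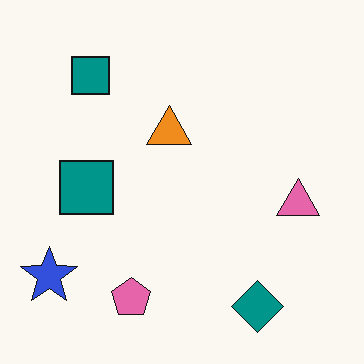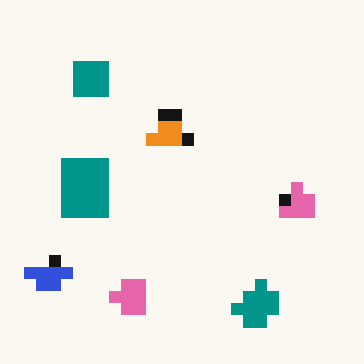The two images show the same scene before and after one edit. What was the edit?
The second image is the first coarsely pixelated.

Shapes are reduced to large square blocks; fine edges and outlines are lost — a downscale-then-upscale (mosaic) effect.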